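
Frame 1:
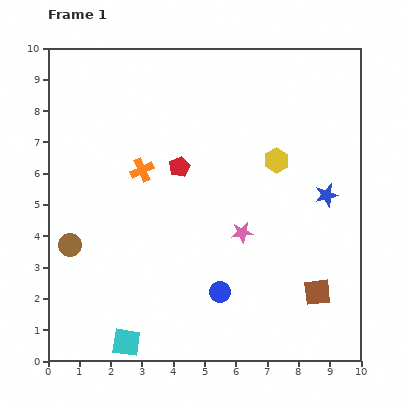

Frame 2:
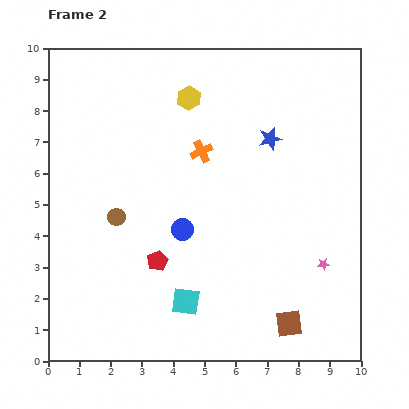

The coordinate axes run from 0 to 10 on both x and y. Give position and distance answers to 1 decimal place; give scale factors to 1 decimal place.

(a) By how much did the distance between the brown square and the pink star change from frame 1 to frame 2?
-0.9

Distance in frame 1: 3.1. Distance in frame 2: 2.2.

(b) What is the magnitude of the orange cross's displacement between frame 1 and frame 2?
2.0

The orange cross moved from (3.0, 6.1) to (4.9, 6.7), a distance of √(1.9² + 0.6²) ≈ 2.0.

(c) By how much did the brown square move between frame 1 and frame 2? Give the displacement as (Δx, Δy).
(-0.9, -1.0)

The brown square was at (8.6, 2.2) in frame 1 and (7.7, 1.2) in frame 2.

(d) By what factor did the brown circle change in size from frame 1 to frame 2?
0.8×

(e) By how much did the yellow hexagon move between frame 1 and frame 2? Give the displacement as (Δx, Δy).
(-2.8, 2.0)

The yellow hexagon was at (7.3, 6.4) in frame 1 and (4.5, 8.4) in frame 2.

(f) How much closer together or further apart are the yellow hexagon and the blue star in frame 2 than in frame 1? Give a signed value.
+1.0

Distance in frame 1: 1.9. Distance in frame 2: 2.9.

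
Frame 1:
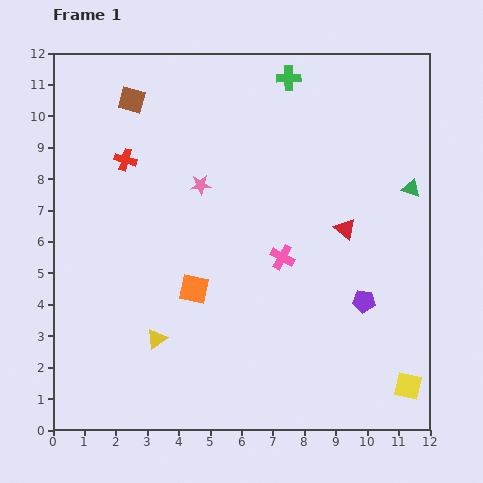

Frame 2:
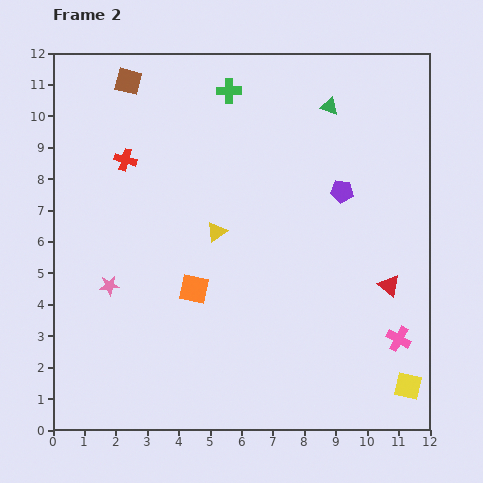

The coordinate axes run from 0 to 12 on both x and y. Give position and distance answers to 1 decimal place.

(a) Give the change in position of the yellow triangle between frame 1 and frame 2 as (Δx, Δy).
(1.9, 3.4)

The yellow triangle was at (3.3, 2.9) in frame 1 and (5.2, 6.3) in frame 2.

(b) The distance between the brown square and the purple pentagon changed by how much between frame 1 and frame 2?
-2.2

Distance in frame 1: 9.8. Distance in frame 2: 7.6.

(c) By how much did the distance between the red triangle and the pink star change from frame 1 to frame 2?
+4.1

Distance in frame 1: 4.8. Distance in frame 2: 8.9.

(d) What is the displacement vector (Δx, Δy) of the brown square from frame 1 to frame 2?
(-0.1, 0.6)

The brown square was at (2.5, 10.5) in frame 1 and (2.4, 11.1) in frame 2.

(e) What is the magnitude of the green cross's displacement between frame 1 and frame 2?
1.9

The green cross moved from (7.5, 11.2) to (5.6, 10.8), a distance of √(1.9² + 0.4²) ≈ 1.9.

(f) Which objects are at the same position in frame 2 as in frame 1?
the orange square, the red cross, the yellow square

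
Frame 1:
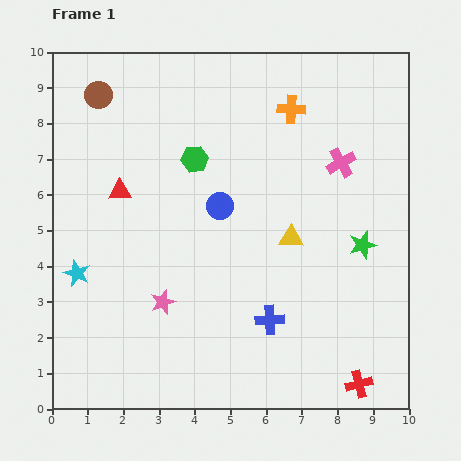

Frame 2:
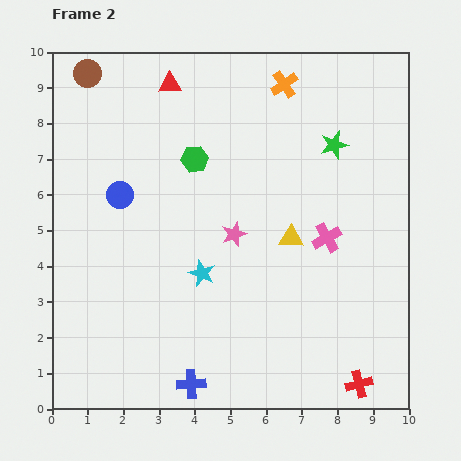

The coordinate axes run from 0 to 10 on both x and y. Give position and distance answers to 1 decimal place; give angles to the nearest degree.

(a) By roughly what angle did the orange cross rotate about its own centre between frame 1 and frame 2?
38° counter-clockwise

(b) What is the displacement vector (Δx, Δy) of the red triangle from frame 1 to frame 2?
(1.4, 3.0)

The red triangle was at (1.9, 6.1) in frame 1 and (3.3, 9.1) in frame 2.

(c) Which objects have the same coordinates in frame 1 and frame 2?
the green hexagon, the red cross, the yellow triangle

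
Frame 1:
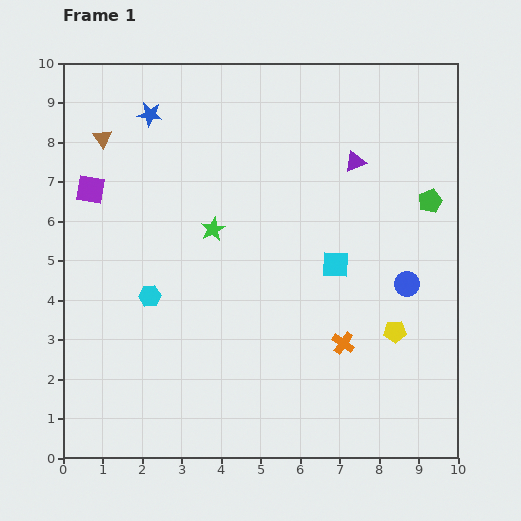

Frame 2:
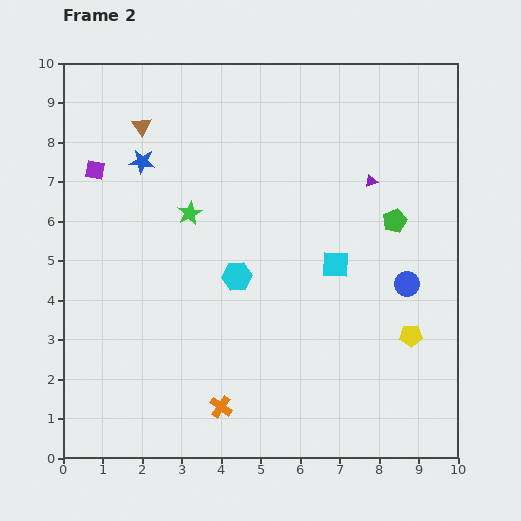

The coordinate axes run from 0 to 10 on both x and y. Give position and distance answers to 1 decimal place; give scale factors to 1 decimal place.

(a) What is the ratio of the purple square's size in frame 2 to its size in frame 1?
0.7×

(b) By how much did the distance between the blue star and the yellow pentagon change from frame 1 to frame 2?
-0.2

Distance in frame 1: 8.3. Distance in frame 2: 8.1.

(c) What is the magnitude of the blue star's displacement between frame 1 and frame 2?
1.2

The blue star moved from (2.2, 8.7) to (2.0, 7.5), a distance of √(0.2² + 1.2²) ≈ 1.2.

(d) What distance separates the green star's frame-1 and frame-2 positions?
0.7

The green star moved from (3.8, 5.8) to (3.2, 6.2), a distance of √(0.6² + 0.4²) ≈ 0.7.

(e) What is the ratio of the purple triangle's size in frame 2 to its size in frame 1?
0.6×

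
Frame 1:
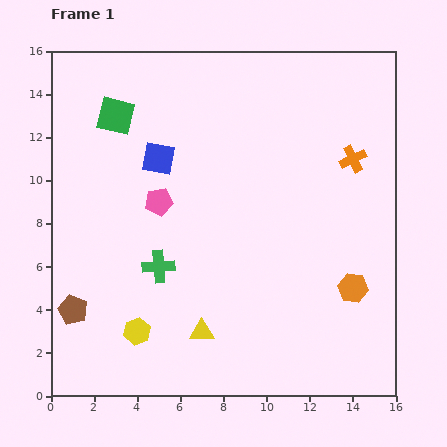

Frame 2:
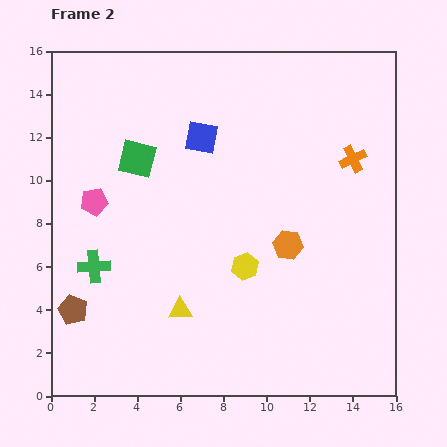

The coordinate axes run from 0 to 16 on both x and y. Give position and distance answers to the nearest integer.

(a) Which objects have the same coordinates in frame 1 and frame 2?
the orange cross, the brown pentagon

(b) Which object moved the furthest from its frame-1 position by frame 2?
the yellow hexagon

(moved 6; next 4)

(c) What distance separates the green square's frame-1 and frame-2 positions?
2

The green square moved from (3, 13) to (4, 11), a distance of √(1² + 2²) ≈ 2.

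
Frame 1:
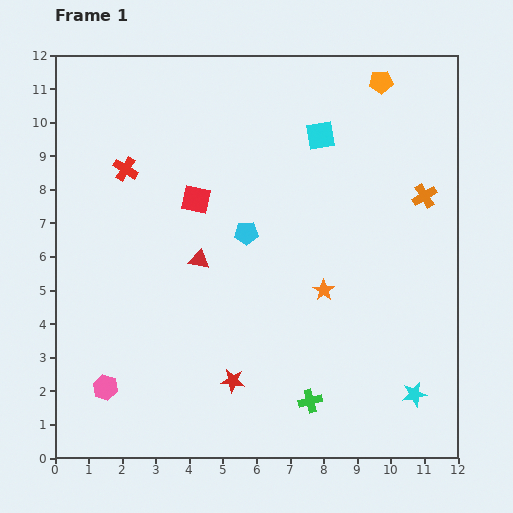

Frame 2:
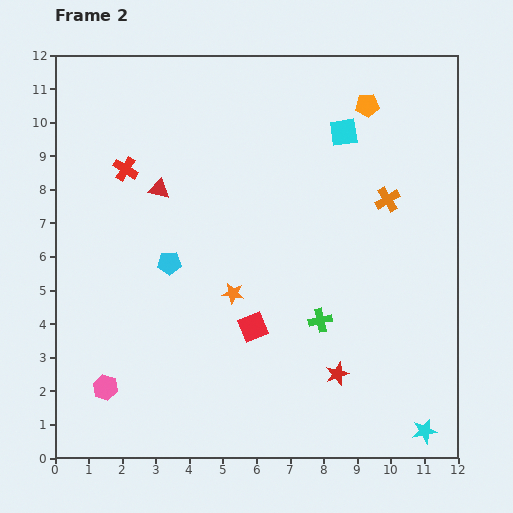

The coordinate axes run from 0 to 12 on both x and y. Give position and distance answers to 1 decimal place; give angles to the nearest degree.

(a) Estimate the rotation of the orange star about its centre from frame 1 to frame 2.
24° counter-clockwise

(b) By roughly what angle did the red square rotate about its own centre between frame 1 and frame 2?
34° counter-clockwise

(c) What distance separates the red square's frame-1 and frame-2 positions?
4.2

The red square moved from (4.2, 7.7) to (5.9, 3.9), a distance of √(1.7² + 3.8²) ≈ 4.2.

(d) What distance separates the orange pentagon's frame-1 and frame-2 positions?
0.8

The orange pentagon moved from (9.7, 11.2) to (9.3, 10.5), a distance of √(0.4² + 0.7²) ≈ 0.8.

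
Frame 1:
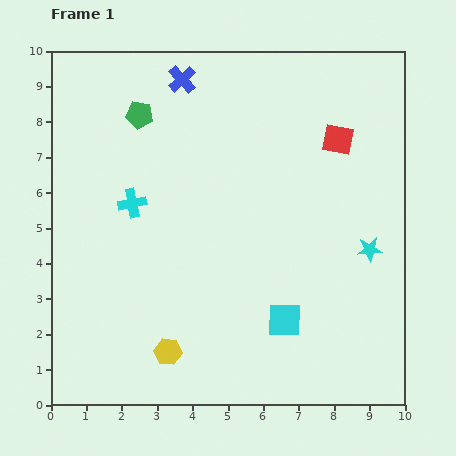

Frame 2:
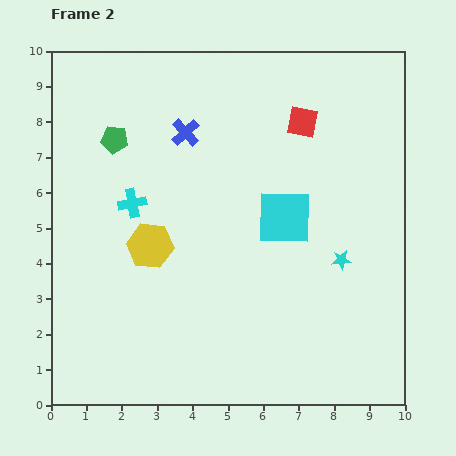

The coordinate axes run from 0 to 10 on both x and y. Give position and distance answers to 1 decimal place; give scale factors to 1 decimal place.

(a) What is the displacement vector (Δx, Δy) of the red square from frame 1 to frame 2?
(-1.0, 0.5)

The red square was at (8.1, 7.5) in frame 1 and (7.1, 8.0) in frame 2.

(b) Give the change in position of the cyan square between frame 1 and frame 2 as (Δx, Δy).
(0.0, 2.9)

The cyan square was at (6.6, 2.4) in frame 1 and (6.6, 5.3) in frame 2.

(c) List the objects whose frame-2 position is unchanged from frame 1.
the cyan cross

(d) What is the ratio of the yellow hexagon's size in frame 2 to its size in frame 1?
1.7×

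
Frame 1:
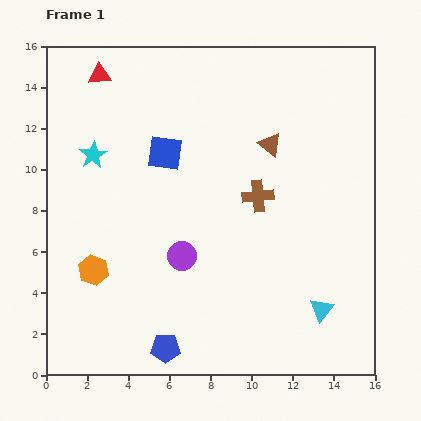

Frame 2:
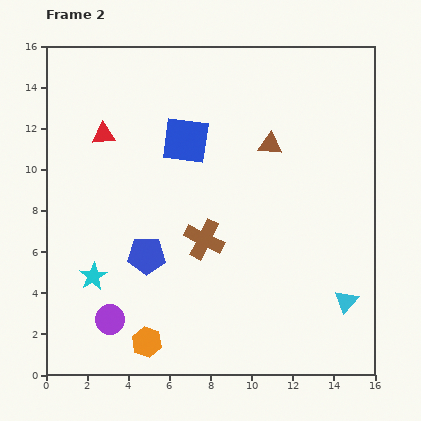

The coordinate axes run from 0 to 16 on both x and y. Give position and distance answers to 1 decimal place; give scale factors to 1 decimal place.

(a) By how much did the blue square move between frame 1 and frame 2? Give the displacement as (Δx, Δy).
(1.0, 0.6)

The blue square was at (5.8, 10.8) in frame 1 and (6.8, 11.4) in frame 2.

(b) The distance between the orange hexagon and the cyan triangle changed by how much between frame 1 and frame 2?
-1.4

Distance in frame 1: 11.3. Distance in frame 2: 9.9.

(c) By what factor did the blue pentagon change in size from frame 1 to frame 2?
1.3×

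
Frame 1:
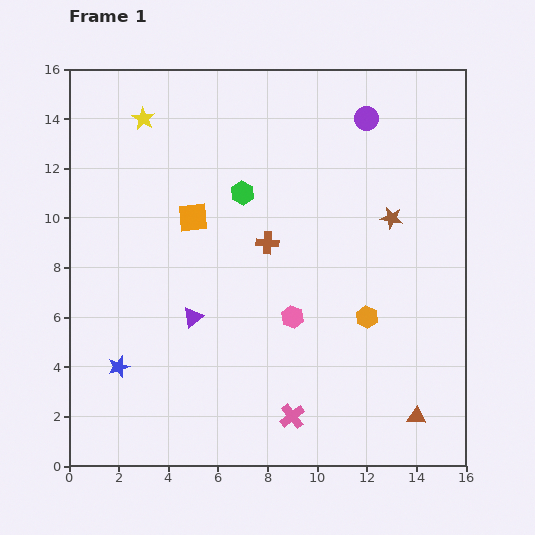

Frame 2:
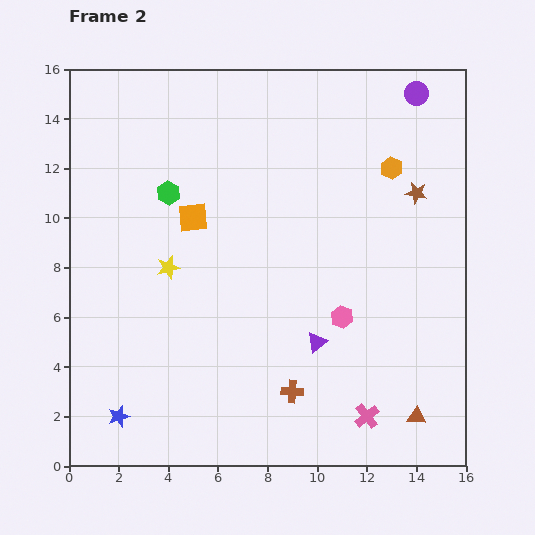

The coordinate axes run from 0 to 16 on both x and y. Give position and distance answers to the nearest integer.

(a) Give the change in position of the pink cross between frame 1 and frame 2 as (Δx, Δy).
(3, 0)

The pink cross was at (9, 2) in frame 1 and (12, 2) in frame 2.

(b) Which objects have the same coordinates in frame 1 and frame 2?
the brown triangle, the orange square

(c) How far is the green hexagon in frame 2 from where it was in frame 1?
3

The green hexagon moved from (7, 11) to (4, 11), a distance of √(3² + 0²) ≈ 3.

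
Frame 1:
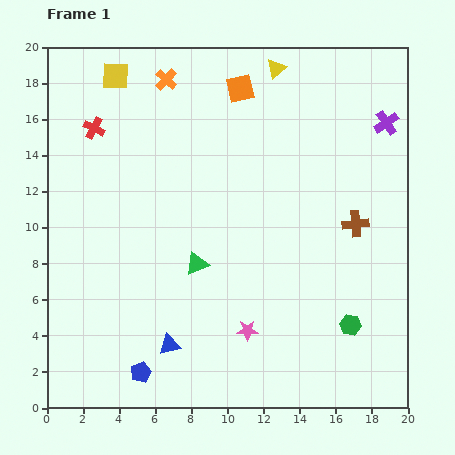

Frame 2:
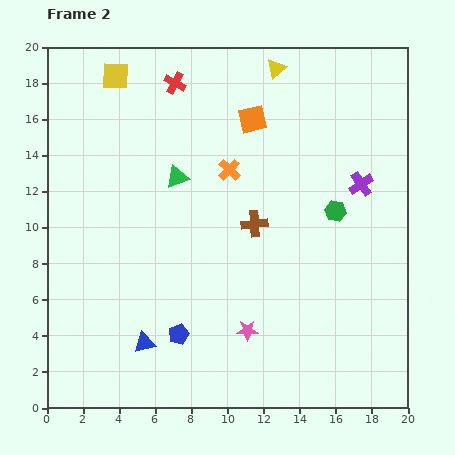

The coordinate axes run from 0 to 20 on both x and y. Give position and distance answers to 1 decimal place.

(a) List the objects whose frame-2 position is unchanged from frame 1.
the pink star, the yellow square, the yellow triangle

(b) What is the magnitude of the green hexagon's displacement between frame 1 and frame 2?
6.4

The green hexagon moved from (16.8, 4.6) to (16.0, 10.9), a distance of √(0.8² + 6.3²) ≈ 6.4.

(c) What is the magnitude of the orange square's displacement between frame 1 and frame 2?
1.8

The orange square moved from (10.7, 17.7) to (11.4, 16.0), a distance of √(0.7² + 1.7²) ≈ 1.8.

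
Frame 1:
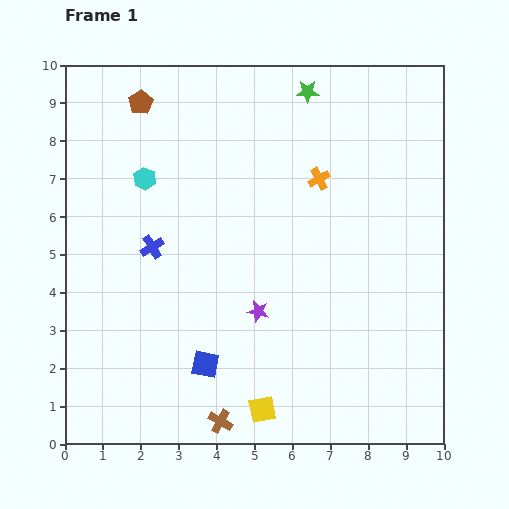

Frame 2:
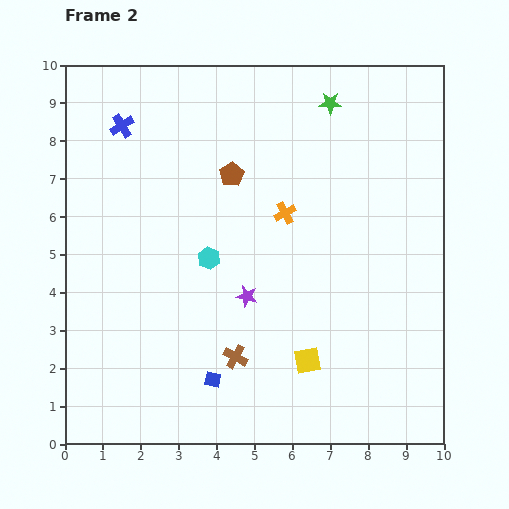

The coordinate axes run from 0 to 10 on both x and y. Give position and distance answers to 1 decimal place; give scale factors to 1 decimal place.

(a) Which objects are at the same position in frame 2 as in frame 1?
none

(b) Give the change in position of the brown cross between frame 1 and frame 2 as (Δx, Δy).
(0.4, 1.7)

The brown cross was at (4.1, 0.6) in frame 1 and (4.5, 2.3) in frame 2.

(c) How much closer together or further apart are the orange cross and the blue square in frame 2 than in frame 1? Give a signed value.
-0.9

Distance in frame 1: 5.7. Distance in frame 2: 4.8.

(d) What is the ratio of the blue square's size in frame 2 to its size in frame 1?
0.6×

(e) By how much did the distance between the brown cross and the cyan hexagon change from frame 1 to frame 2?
-4.0

Distance in frame 1: 6.7. Distance in frame 2: 2.7.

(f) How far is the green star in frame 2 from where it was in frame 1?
0.7

The green star moved from (6.4, 9.3) to (7.0, 9.0), a distance of √(0.6² + 0.3²) ≈ 0.7.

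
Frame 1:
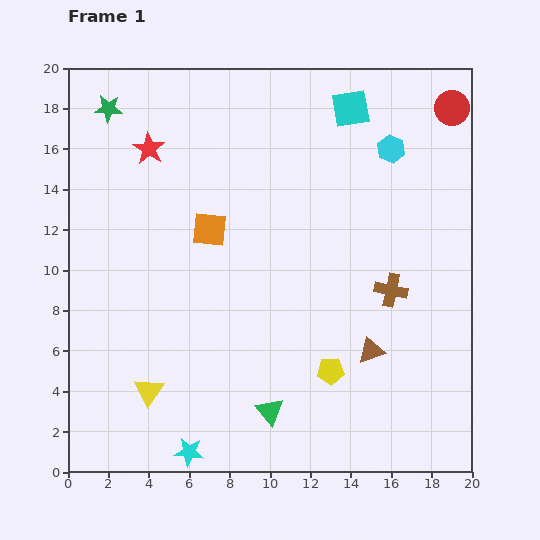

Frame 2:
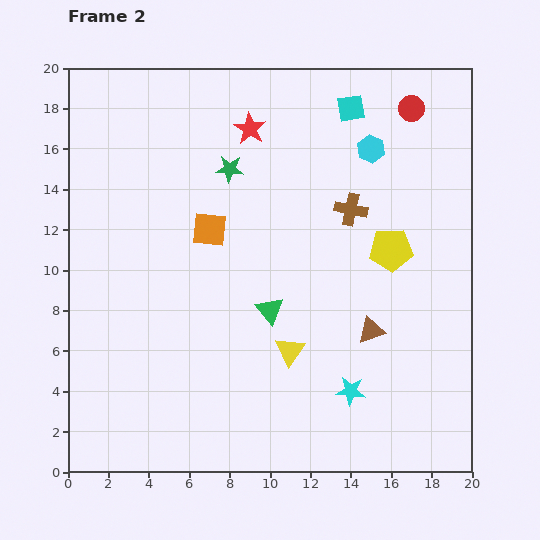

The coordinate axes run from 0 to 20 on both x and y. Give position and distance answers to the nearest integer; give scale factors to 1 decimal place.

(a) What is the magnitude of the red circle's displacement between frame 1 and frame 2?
2

The red circle moved from (19, 18) to (17, 18), a distance of √(2² + 0²) ≈ 2.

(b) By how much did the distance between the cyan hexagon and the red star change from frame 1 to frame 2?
-6

Distance in frame 1: 12. Distance in frame 2: 6.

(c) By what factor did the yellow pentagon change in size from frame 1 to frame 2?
1.6×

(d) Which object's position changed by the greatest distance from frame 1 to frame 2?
the cyan star

(moved 9; next 7)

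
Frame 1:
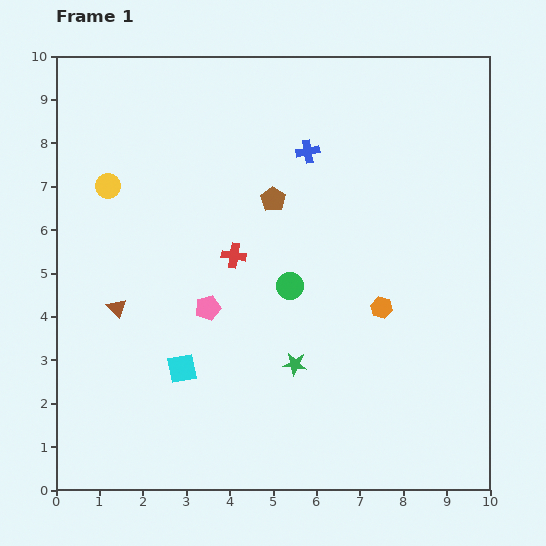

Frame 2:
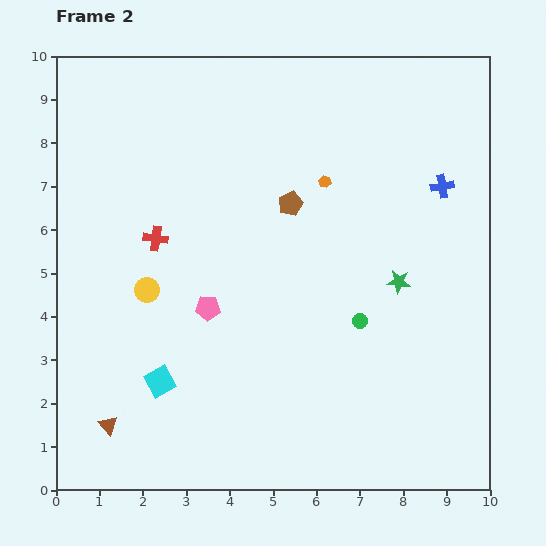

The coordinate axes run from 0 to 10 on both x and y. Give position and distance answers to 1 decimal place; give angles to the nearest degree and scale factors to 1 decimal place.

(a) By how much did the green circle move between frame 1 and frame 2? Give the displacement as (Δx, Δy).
(1.6, -0.8)

The green circle was at (5.4, 4.7) in frame 1 and (7.0, 3.9) in frame 2.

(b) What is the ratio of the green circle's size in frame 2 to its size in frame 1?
0.6×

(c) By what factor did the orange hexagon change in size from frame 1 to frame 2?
0.6×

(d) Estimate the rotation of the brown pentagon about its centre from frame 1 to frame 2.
15° clockwise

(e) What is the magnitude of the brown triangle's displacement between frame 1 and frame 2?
2.7

The brown triangle moved from (1.4, 4.2) to (1.2, 1.5), a distance of √(0.2² + 2.7²) ≈ 2.7.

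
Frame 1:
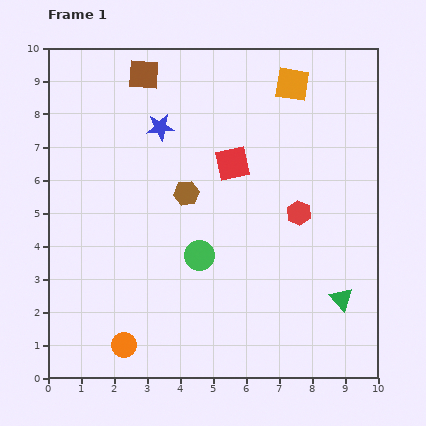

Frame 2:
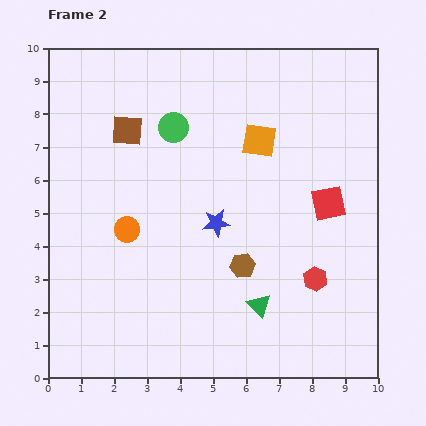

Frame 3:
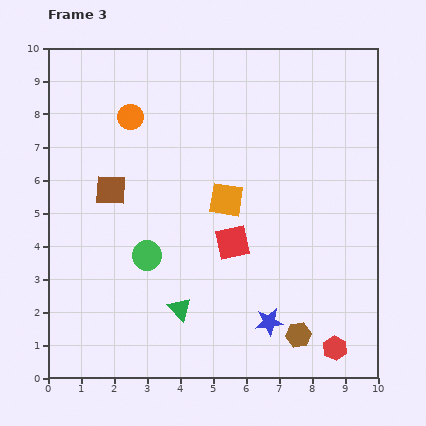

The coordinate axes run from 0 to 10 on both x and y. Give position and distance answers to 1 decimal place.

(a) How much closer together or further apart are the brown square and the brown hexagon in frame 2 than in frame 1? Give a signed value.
+1.6

Distance in frame 1: 3.8. Distance in frame 2: 5.4.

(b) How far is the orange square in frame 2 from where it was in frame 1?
2.0

The orange square moved from (7.4, 8.9) to (6.4, 7.2), a distance of √(1.0² + 1.7²) ≈ 2.0.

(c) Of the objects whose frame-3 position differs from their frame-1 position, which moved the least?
the green circle

(moved 1.6)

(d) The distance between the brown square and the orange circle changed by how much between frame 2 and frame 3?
-0.7

Distance in frame 2: 3.0. Distance in frame 3: 2.3.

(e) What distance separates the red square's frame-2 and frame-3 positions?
3.1

The red square moved from (8.5, 5.3) to (5.6, 4.1), a distance of √(2.9² + 1.2²) ≈ 3.1.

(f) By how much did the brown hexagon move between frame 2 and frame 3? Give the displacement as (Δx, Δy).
(1.7, -2.1)

The brown hexagon was at (5.9, 3.4) in frame 2 and (7.6, 1.3) in frame 3.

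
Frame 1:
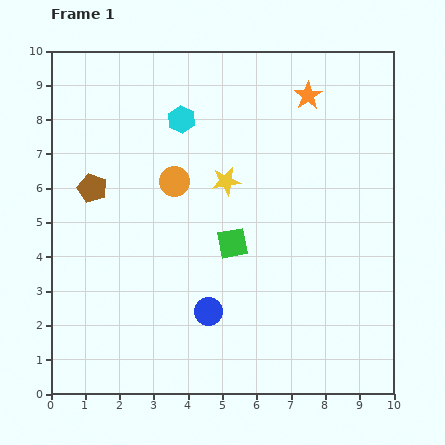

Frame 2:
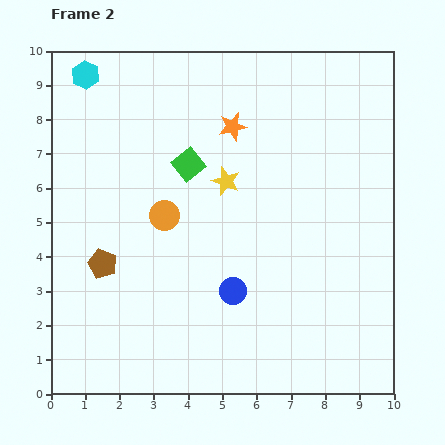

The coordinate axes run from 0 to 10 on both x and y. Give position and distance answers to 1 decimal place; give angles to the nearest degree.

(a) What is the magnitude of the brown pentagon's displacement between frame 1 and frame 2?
2.2

The brown pentagon moved from (1.2, 6.0) to (1.5, 3.8), a distance of √(0.3² + 2.2²) ≈ 2.2.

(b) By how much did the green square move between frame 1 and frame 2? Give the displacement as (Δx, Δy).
(-1.3, 2.3)

The green square was at (5.3, 4.4) in frame 1 and (4.0, 6.7) in frame 2.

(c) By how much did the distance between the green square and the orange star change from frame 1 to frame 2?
-3.1

Distance in frame 1: 4.8. Distance in frame 2: 1.7.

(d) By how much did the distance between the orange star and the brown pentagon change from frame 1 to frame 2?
-1.4

Distance in frame 1: 6.9. Distance in frame 2: 5.5.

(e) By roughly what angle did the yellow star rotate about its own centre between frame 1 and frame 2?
29° clockwise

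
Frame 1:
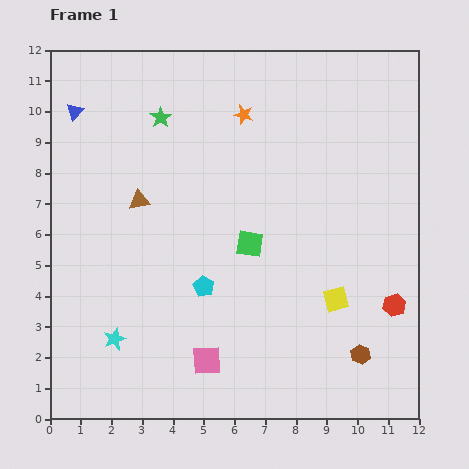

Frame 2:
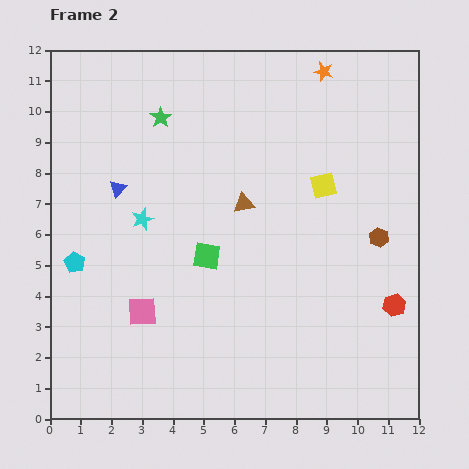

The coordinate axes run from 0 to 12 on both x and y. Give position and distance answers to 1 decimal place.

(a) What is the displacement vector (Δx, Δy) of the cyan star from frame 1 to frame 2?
(0.9, 3.9)

The cyan star was at (2.1, 2.6) in frame 1 and (3.0, 6.5) in frame 2.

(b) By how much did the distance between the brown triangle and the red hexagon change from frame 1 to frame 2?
-3.1

Distance in frame 1: 9.0. Distance in frame 2: 5.9.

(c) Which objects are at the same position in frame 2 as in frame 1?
the red hexagon, the green star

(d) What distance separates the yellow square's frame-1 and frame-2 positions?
3.7

The yellow square moved from (9.3, 3.9) to (8.9, 7.6), a distance of √(0.4² + 3.7²) ≈ 3.7.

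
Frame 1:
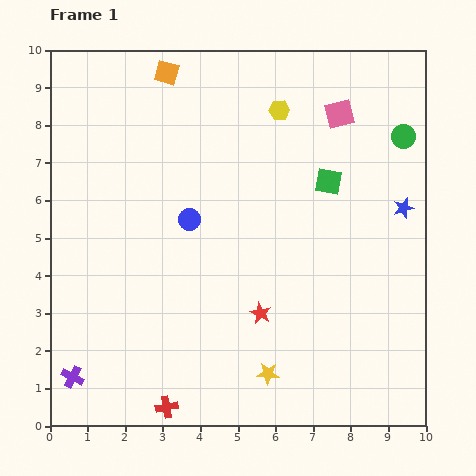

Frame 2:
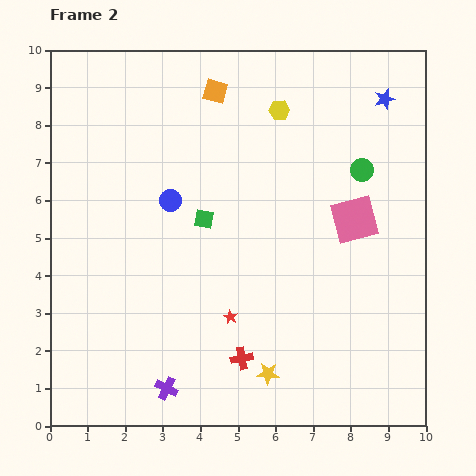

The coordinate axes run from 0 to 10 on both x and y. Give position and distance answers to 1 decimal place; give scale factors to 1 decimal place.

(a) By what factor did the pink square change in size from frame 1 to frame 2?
1.6×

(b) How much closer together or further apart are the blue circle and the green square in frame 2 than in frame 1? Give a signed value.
-2.8

Distance in frame 1: 3.8. Distance in frame 2: 1.0.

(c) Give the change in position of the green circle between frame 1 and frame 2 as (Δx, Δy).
(-1.1, -0.9)

The green circle was at (9.4, 7.7) in frame 1 and (8.3, 6.8) in frame 2.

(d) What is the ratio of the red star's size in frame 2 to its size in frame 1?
0.6×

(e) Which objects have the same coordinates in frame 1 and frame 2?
the yellow star, the yellow hexagon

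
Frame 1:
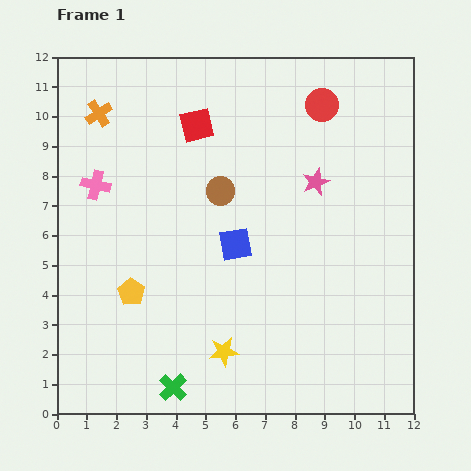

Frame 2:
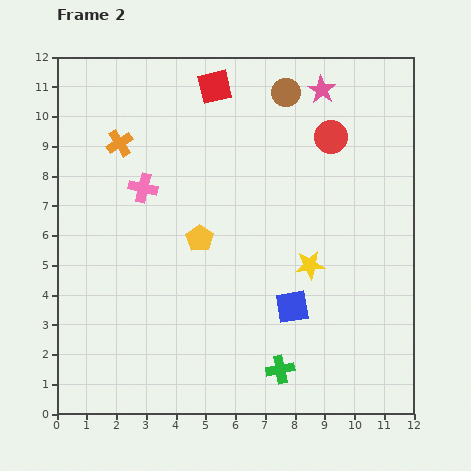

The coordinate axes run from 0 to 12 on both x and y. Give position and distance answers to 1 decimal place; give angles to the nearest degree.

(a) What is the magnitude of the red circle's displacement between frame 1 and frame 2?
1.1

The red circle moved from (8.9, 10.4) to (9.2, 9.3), a distance of √(0.3² + 1.1²) ≈ 1.1.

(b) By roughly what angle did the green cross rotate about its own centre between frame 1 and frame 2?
34° clockwise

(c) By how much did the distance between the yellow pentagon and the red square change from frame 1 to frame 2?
-0.9

Distance in frame 1: 6.0. Distance in frame 2: 5.1.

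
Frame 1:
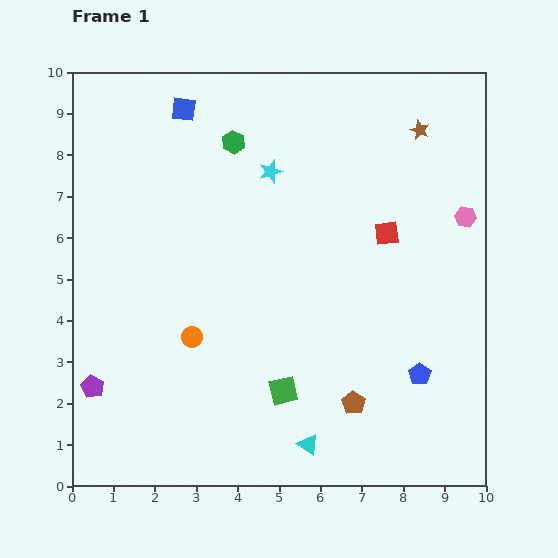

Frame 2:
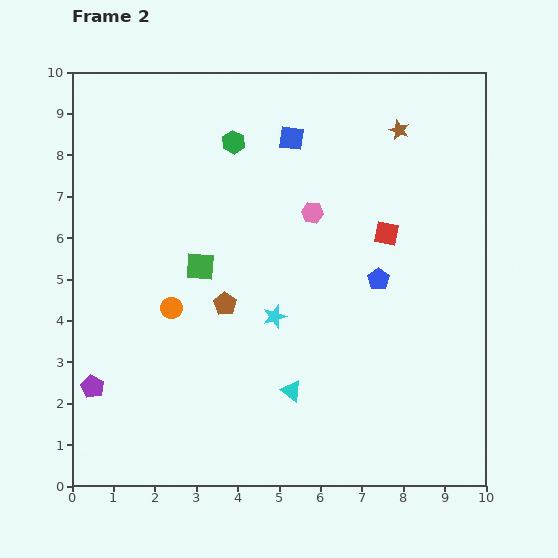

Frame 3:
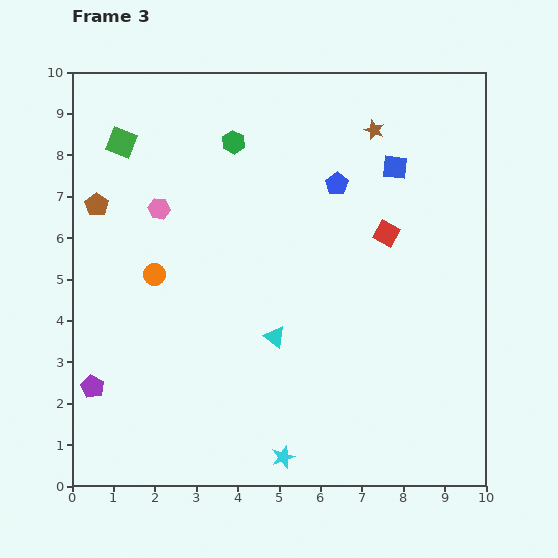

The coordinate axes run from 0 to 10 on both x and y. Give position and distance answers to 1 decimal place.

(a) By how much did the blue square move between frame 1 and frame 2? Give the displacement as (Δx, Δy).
(2.6, -0.7)

The blue square was at (2.7, 9.1) in frame 1 and (5.3, 8.4) in frame 2.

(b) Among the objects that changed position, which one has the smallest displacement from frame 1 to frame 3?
the brown star

(moved 1.1)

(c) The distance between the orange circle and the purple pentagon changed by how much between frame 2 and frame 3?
+0.4

Distance in frame 2: 2.7. Distance in frame 3: 3.1.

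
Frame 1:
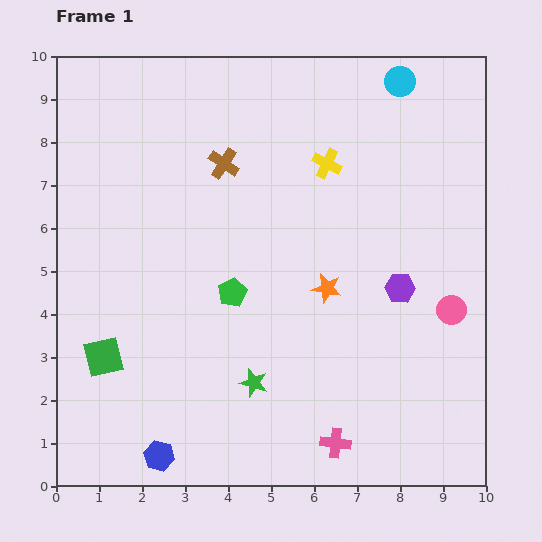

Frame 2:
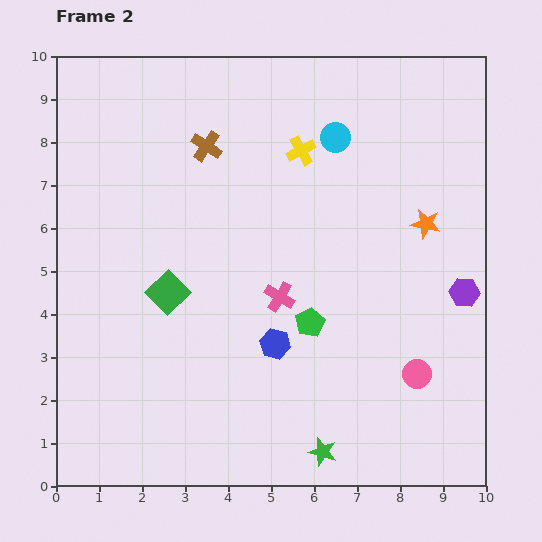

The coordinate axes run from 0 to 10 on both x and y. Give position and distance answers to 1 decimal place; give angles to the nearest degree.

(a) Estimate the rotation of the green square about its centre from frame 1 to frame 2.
30° counter-clockwise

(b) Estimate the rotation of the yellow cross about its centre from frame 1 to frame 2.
35° clockwise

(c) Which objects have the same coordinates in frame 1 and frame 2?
none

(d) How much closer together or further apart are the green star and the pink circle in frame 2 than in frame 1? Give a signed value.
-2.1

Distance in frame 1: 4.9. Distance in frame 2: 2.8.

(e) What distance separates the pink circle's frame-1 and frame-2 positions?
1.7

The pink circle moved from (9.2, 4.1) to (8.4, 2.6), a distance of √(0.8² + 1.5²) ≈ 1.7.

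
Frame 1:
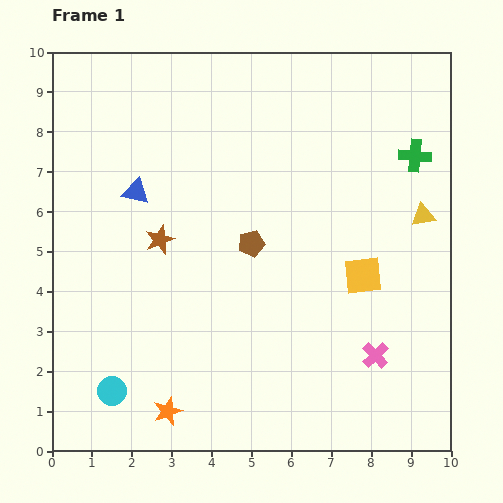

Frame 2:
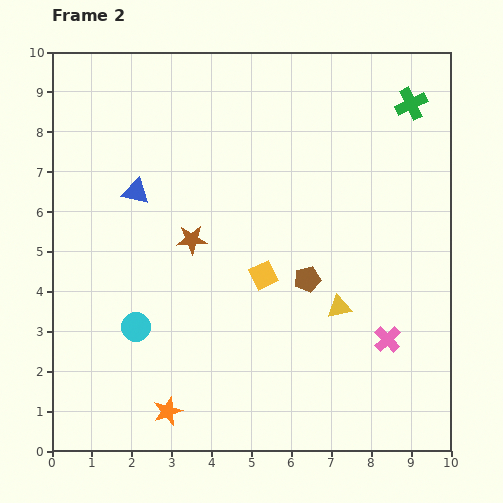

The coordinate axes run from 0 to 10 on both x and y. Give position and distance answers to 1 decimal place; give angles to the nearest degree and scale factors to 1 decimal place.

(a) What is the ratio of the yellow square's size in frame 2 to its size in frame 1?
0.7×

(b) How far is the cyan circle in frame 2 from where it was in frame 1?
1.7

The cyan circle moved from (1.5, 1.5) to (2.1, 3.1), a distance of √(0.6² + 1.6²) ≈ 1.7.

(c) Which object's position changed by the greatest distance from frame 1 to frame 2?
the yellow triangle

(moved 3.1; next 2.5)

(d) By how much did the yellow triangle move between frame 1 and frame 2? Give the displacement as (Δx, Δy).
(-2.1, -2.3)

The yellow triangle was at (9.3, 5.9) in frame 1 and (7.2, 3.6) in frame 2.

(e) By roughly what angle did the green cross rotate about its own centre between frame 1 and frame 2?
30° counter-clockwise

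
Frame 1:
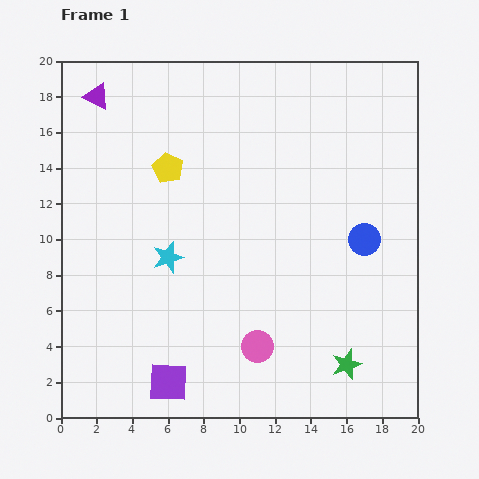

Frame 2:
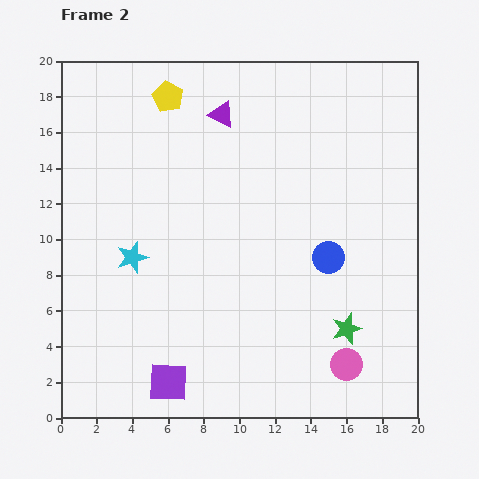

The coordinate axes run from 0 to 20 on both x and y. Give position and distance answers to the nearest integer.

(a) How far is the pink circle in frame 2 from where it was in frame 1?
5

The pink circle moved from (11, 4) to (16, 3), a distance of √(5² + 1²) ≈ 5.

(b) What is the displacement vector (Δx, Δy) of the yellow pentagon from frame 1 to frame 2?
(0, 4)

The yellow pentagon was at (6, 14) in frame 1 and (6, 18) in frame 2.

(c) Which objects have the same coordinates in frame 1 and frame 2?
the purple square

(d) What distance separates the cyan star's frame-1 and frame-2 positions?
2

The cyan star moved from (6, 9) to (4, 9), a distance of √(2² + 0²) ≈ 2.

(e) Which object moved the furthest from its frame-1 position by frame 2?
the purple triangle

(moved 7; next 5)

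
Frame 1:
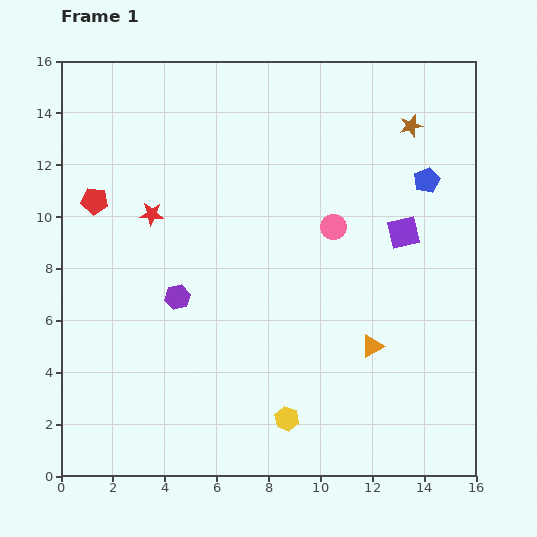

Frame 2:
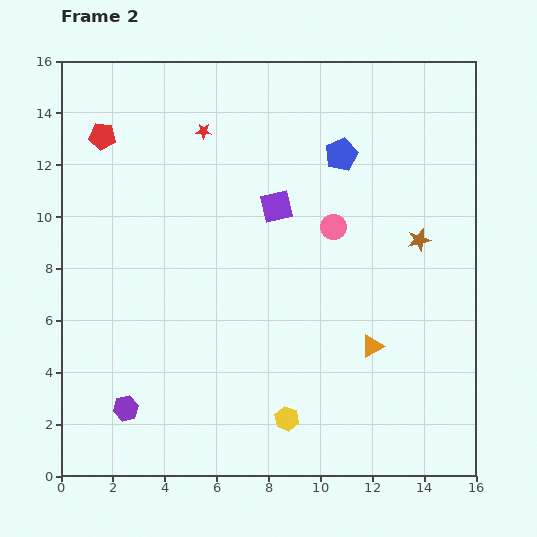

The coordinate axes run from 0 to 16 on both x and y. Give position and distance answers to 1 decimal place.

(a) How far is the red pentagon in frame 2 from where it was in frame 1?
2.5

The red pentagon moved from (1.3, 10.6) to (1.6, 13.1), a distance of √(0.3² + 2.5²) ≈ 2.5.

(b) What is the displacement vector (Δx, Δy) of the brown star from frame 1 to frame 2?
(0.3, -4.4)

The brown star was at (13.5, 13.5) in frame 1 and (13.8, 9.1) in frame 2.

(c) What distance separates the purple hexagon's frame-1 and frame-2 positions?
4.7

The purple hexagon moved from (4.5, 6.9) to (2.5, 2.6), a distance of √(2.0² + 4.3²) ≈ 4.7.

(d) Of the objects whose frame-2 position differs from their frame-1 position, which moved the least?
the red pentagon

(moved 2.5)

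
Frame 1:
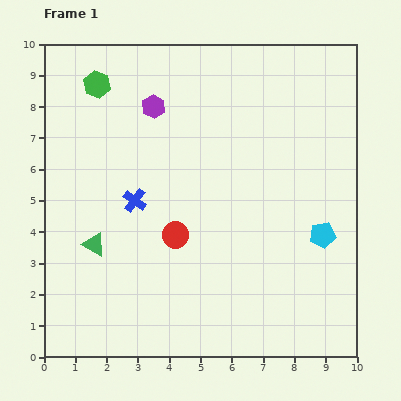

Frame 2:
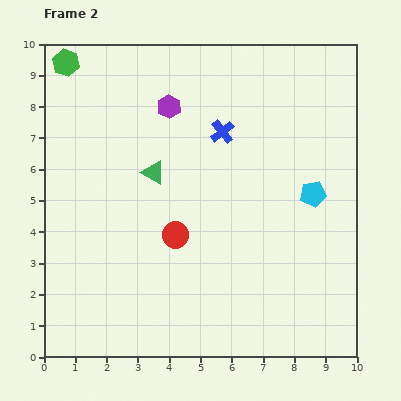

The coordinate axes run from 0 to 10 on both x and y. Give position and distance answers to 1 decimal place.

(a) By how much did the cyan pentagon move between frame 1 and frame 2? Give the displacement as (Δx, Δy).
(-0.3, 1.3)

The cyan pentagon was at (8.9, 3.9) in frame 1 and (8.6, 5.2) in frame 2.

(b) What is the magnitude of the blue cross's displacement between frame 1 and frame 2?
3.6

The blue cross moved from (2.9, 5.0) to (5.7, 7.2), a distance of √(2.8² + 2.2²) ≈ 3.6.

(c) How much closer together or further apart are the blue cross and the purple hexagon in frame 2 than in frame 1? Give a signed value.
-1.2

Distance in frame 1: 3.1. Distance in frame 2: 1.9.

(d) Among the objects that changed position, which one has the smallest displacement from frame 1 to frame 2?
the purple hexagon

(moved 0.5)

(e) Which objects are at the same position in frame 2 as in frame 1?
the red circle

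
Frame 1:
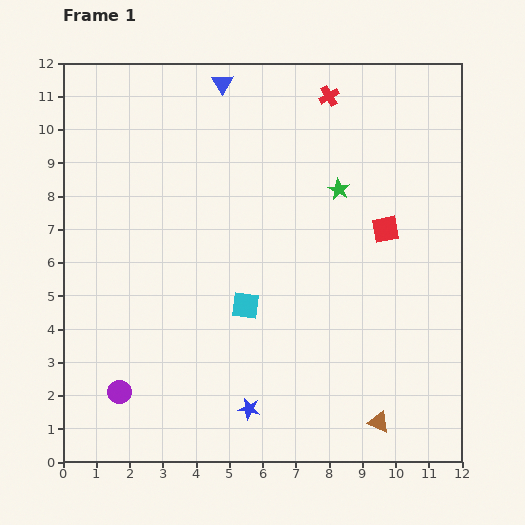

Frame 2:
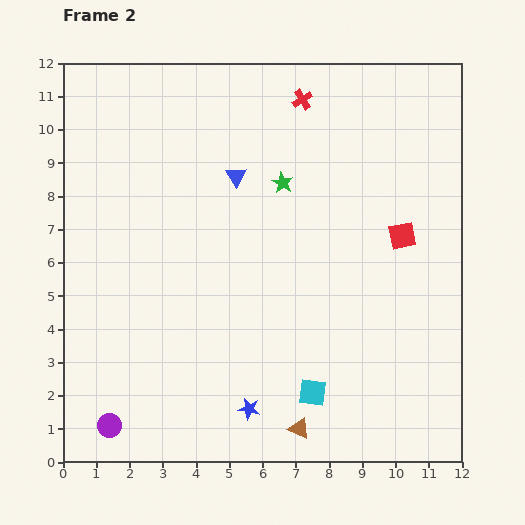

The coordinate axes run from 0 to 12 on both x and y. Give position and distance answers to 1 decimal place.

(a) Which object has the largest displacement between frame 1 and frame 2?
the cyan square

(moved 3.3; next 2.8)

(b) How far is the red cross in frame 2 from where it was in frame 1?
0.8

The red cross moved from (8.0, 11.0) to (7.2, 10.9), a distance of √(0.8² + 0.1²) ≈ 0.8.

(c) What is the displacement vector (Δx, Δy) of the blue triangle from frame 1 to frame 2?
(0.4, -2.8)

The blue triangle was at (4.8, 11.4) in frame 1 and (5.2, 8.6) in frame 2.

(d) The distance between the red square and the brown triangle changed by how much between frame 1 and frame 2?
+0.8

Distance in frame 1: 5.8. Distance in frame 2: 6.6.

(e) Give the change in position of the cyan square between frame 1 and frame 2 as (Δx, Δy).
(2.0, -2.6)

The cyan square was at (5.5, 4.7) in frame 1 and (7.5, 2.1) in frame 2.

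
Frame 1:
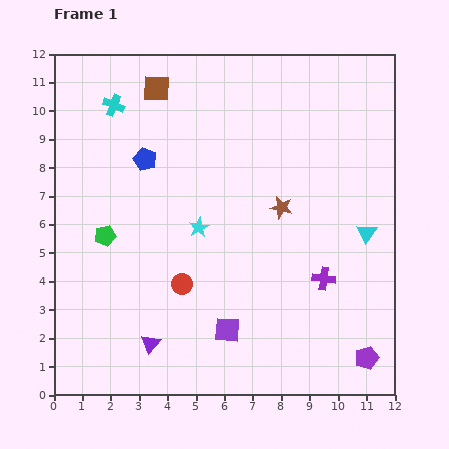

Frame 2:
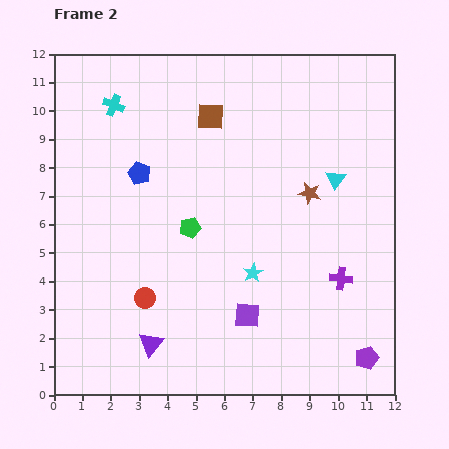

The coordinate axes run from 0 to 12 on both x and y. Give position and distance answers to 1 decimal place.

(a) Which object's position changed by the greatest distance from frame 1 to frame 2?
the green pentagon

(moved 3.0; next 2.5)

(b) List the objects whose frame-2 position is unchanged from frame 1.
the purple triangle, the cyan cross, the purple pentagon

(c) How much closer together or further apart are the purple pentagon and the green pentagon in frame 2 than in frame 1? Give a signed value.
-2.5

Distance in frame 1: 10.2. Distance in frame 2: 7.7.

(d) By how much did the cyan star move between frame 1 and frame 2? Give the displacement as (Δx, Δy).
(1.9, -1.6)

The cyan star was at (5.1, 5.9) in frame 1 and (7.0, 4.3) in frame 2.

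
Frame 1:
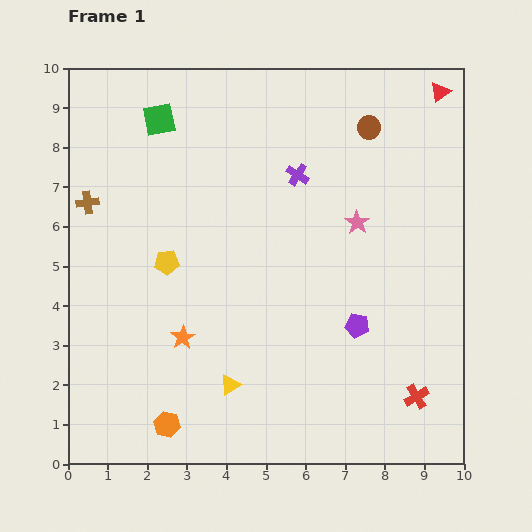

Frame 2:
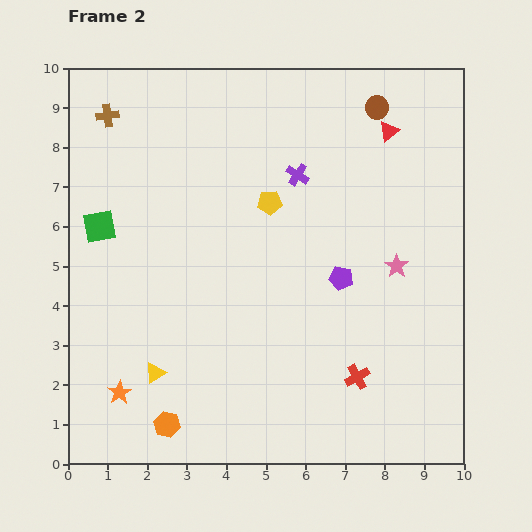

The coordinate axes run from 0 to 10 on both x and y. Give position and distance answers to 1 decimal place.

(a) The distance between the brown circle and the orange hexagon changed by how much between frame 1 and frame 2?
+0.5

Distance in frame 1: 9.1. Distance in frame 2: 9.6.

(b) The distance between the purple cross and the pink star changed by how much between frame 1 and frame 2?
+1.5

Distance in frame 1: 1.9. Distance in frame 2: 3.4.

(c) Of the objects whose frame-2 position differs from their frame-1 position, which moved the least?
the brown circle

(moved 0.5)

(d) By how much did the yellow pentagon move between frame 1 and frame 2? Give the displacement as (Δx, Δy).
(2.6, 1.5)

The yellow pentagon was at (2.5, 5.1) in frame 1 and (5.1, 6.6) in frame 2.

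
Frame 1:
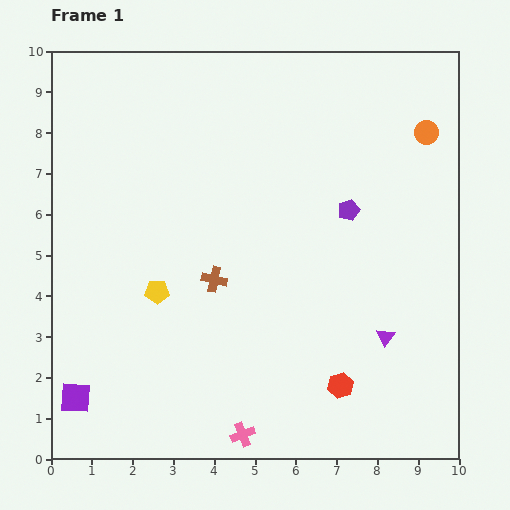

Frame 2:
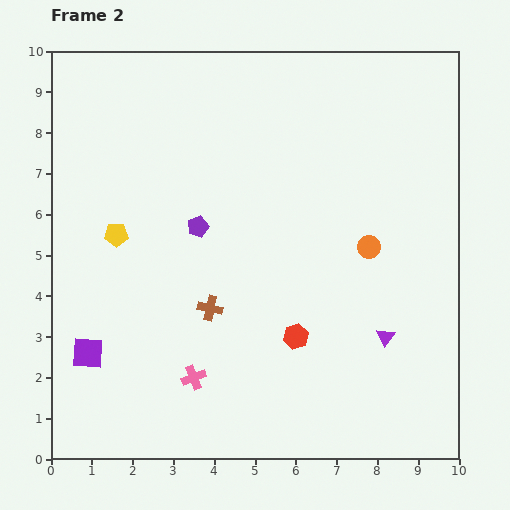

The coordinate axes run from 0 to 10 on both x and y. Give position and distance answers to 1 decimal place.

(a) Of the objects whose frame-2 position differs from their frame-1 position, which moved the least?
the brown cross

(moved 0.7)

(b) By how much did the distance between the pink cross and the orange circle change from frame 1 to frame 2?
-3.3

Distance in frame 1: 8.7. Distance in frame 2: 5.4.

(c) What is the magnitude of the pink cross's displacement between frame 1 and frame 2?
1.8

The pink cross moved from (4.7, 0.6) to (3.5, 2.0), a distance of √(1.2² + 1.4²) ≈ 1.8.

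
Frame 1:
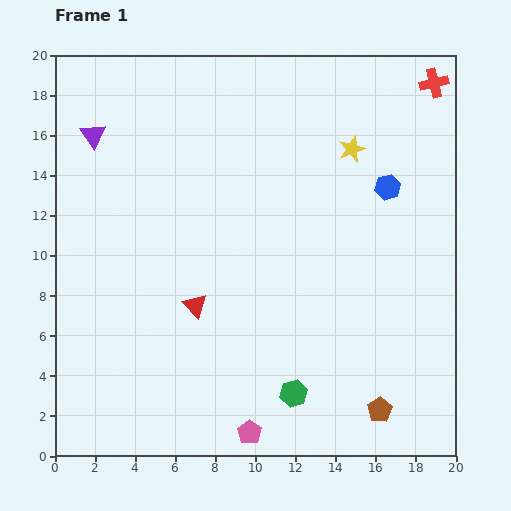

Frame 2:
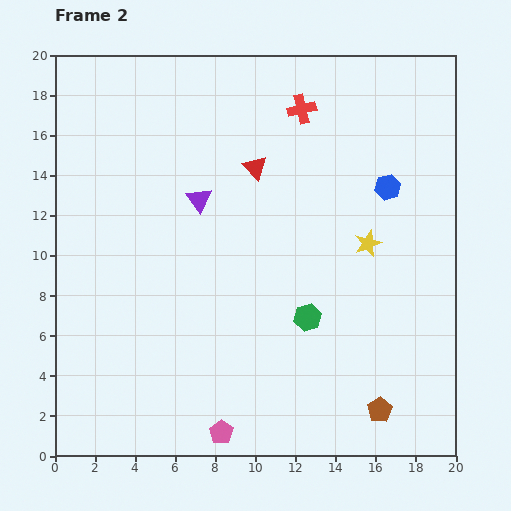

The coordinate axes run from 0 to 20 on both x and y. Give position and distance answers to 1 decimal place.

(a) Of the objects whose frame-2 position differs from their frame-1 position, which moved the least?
the pink pentagon

(moved 1.4)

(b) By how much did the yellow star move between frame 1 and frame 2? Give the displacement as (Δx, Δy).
(0.8, -4.7)

The yellow star was at (14.8, 15.3) in frame 1 and (15.6, 10.6) in frame 2.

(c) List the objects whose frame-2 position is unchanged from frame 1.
the blue hexagon, the brown pentagon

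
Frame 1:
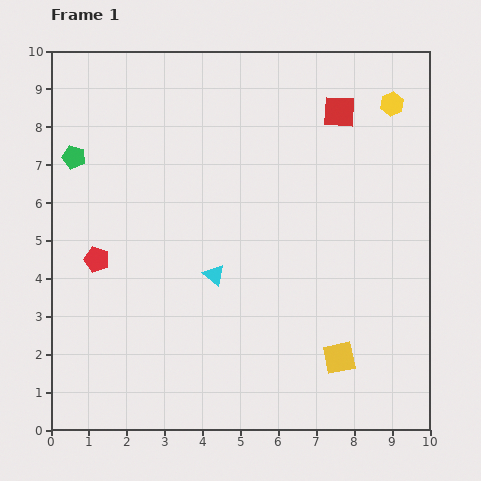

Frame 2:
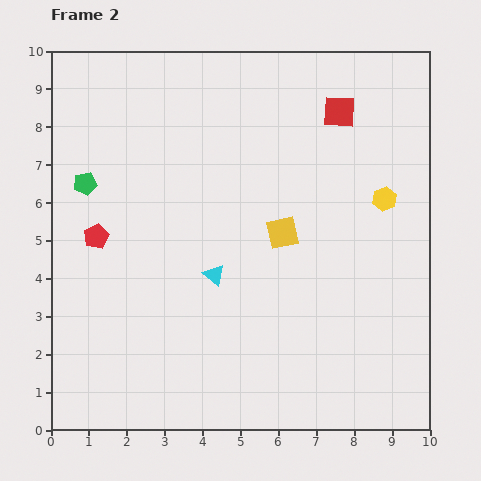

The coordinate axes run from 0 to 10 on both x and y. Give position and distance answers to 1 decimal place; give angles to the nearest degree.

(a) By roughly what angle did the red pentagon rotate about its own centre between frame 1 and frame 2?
29° clockwise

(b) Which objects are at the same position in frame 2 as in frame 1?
the red square, the cyan triangle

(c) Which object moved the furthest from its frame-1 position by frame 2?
the yellow square

(moved 3.6; next 2.5)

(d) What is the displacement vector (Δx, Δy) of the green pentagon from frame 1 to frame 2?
(0.3, -0.7)

The green pentagon was at (0.6, 7.2) in frame 1 and (0.9, 6.5) in frame 2.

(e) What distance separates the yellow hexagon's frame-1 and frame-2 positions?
2.5

The yellow hexagon moved from (9.0, 8.6) to (8.8, 6.1), a distance of √(0.2² + 2.5²) ≈ 2.5.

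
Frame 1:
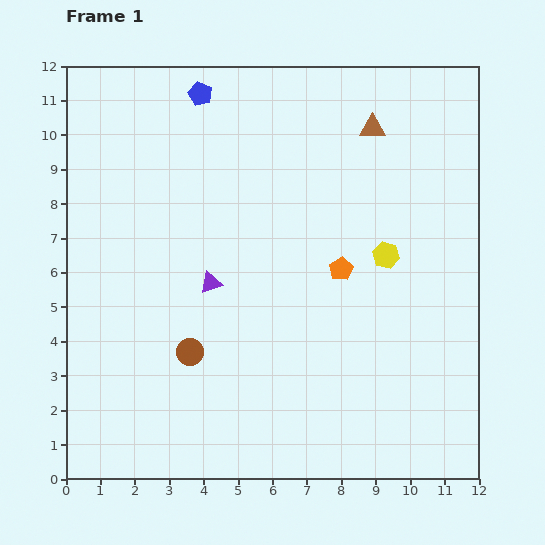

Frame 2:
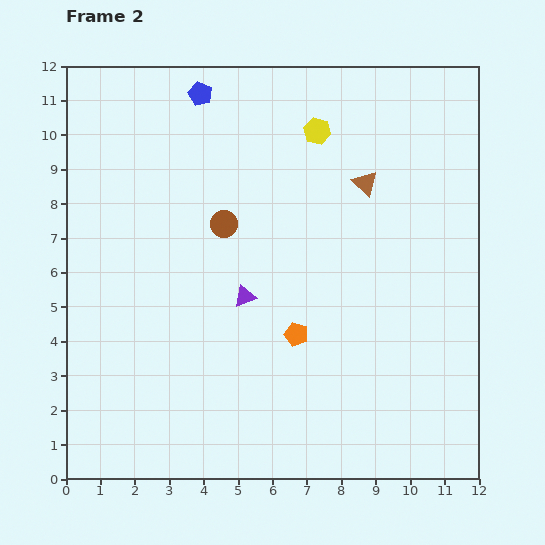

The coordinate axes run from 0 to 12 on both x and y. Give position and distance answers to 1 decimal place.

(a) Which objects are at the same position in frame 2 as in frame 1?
the blue pentagon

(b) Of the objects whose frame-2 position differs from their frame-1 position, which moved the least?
the purple triangle

(moved 1.1)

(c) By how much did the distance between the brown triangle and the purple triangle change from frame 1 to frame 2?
-1.7

Distance in frame 1: 6.5. Distance in frame 2: 4.8.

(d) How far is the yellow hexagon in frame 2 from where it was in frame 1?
4.1

The yellow hexagon moved from (9.3, 6.5) to (7.3, 10.1), a distance of √(2.0² + 3.6²) ≈ 4.1.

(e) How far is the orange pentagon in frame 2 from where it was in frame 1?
2.3

The orange pentagon moved from (8.0, 6.1) to (6.7, 4.2), a distance of √(1.3² + 1.9²) ≈ 2.3.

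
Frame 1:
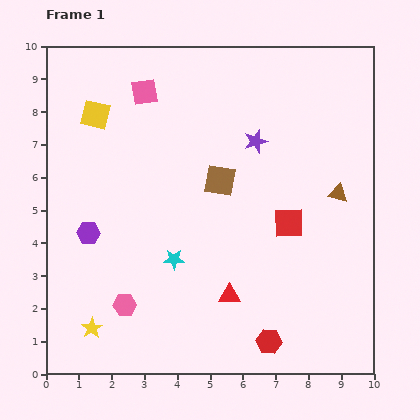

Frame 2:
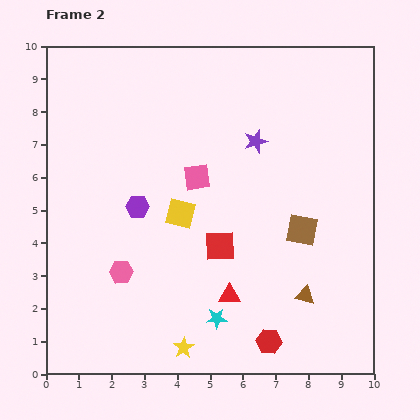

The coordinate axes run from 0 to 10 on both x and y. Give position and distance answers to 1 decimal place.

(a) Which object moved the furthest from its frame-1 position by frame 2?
the yellow square

(moved 4.0; next 3.3)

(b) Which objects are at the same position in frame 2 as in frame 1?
the red triangle, the red hexagon, the purple star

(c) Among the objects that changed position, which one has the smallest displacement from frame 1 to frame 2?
the pink hexagon

(moved 1.0)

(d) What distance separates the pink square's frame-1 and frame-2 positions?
3.1

The pink square moved from (3.0, 8.6) to (4.6, 6.0), a distance of √(1.6² + 2.6²) ≈ 3.1.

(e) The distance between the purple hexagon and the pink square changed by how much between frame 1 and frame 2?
-2.6

Distance in frame 1: 4.6. Distance in frame 2: 2.0.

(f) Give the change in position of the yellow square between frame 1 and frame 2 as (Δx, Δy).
(2.6, -3.0)

The yellow square was at (1.5, 7.9) in frame 1 and (4.1, 4.9) in frame 2.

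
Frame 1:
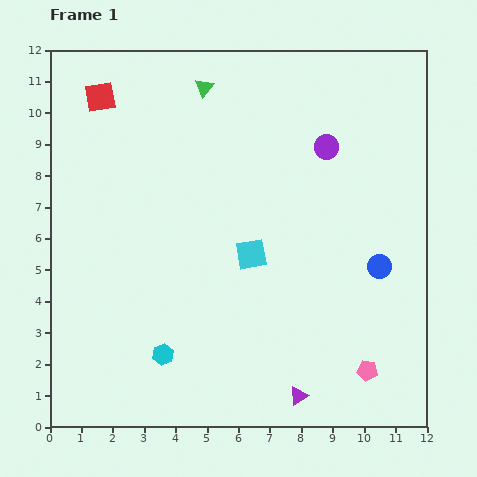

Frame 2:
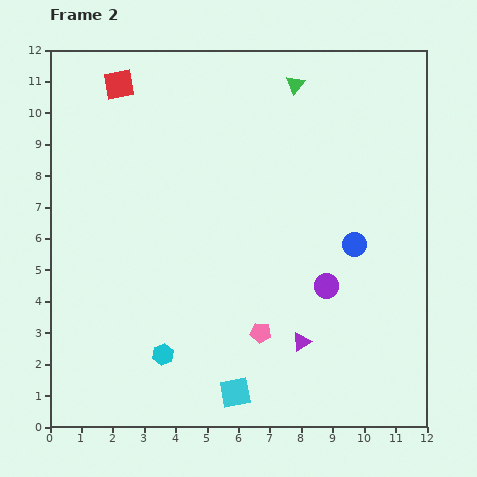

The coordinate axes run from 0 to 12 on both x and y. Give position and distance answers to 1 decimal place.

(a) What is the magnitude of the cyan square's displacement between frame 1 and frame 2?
4.4

The cyan square moved from (6.4, 5.5) to (5.9, 1.1), a distance of √(0.5² + 4.4²) ≈ 4.4.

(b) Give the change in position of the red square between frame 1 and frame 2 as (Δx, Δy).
(0.6, 0.4)

The red square was at (1.6, 10.5) in frame 1 and (2.2, 10.9) in frame 2.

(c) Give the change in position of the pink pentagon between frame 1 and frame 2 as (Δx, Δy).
(-3.4, 1.2)

The pink pentagon was at (10.1, 1.8) in frame 1 and (6.7, 3.0) in frame 2.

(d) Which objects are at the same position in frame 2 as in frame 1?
the cyan hexagon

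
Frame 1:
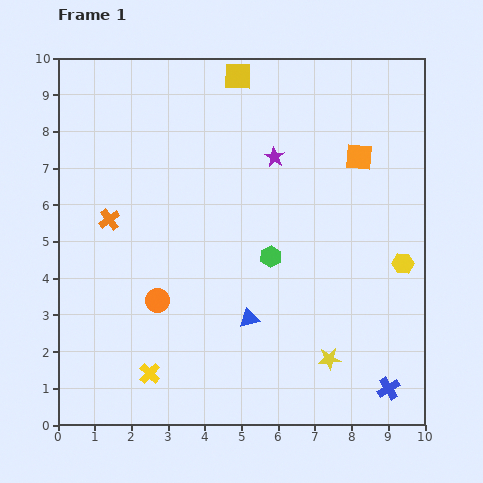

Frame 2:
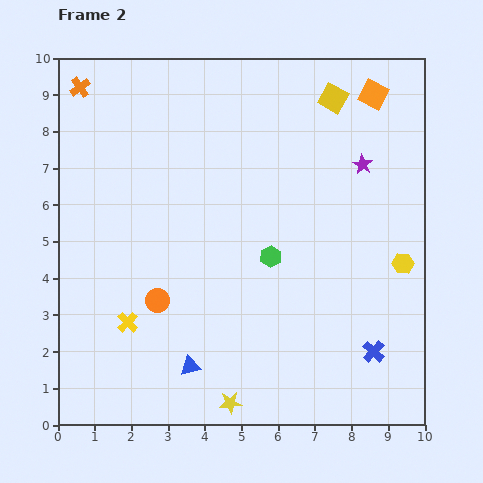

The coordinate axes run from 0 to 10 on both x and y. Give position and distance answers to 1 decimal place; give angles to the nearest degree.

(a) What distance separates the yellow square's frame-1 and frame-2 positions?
2.7

The yellow square moved from (4.9, 9.5) to (7.5, 8.9), a distance of √(2.6² + 0.6²) ≈ 2.7.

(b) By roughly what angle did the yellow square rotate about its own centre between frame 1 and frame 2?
28° clockwise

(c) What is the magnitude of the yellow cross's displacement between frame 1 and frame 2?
1.5

The yellow cross moved from (2.5, 1.4) to (1.9, 2.8), a distance of √(0.6² + 1.4²) ≈ 1.5.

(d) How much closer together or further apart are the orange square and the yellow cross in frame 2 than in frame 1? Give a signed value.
+0.9

Distance in frame 1: 8.2. Distance in frame 2: 9.1.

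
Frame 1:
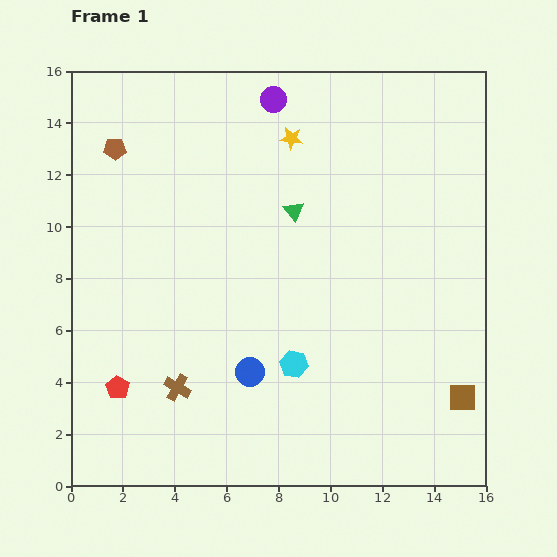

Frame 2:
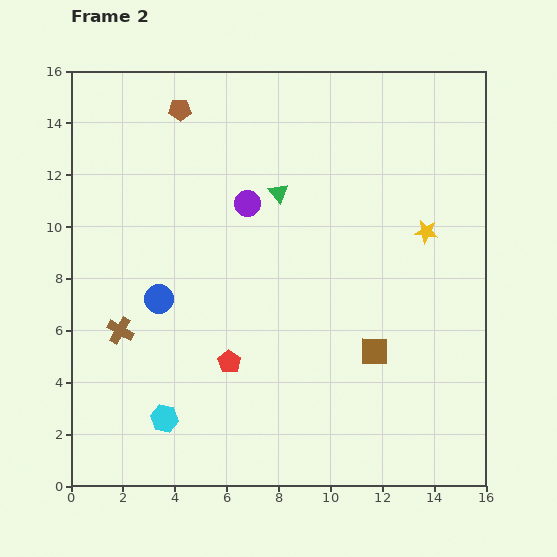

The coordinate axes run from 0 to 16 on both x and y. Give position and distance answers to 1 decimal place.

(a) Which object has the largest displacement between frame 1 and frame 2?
the yellow star

(moved 6.3; next 5.4)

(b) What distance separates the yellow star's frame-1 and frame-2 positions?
6.3

The yellow star moved from (8.5, 13.4) to (13.7, 9.8), a distance of √(5.2² + 3.6²) ≈ 6.3.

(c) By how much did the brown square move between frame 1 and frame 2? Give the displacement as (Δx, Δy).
(-3.4, 1.8)

The brown square was at (15.1, 3.4) in frame 1 and (11.7, 5.2) in frame 2.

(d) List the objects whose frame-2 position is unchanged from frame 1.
none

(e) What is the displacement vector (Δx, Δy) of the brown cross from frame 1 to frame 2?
(-2.2, 2.2)

The brown cross was at (4.1, 3.8) in frame 1 and (1.9, 6.0) in frame 2.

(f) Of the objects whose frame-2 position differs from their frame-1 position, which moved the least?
the green triangle

(moved 0.9)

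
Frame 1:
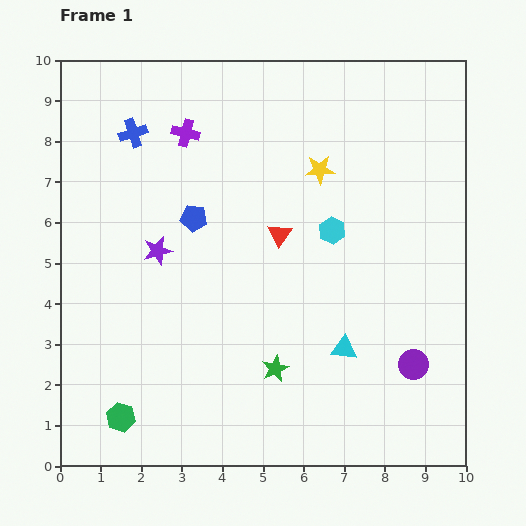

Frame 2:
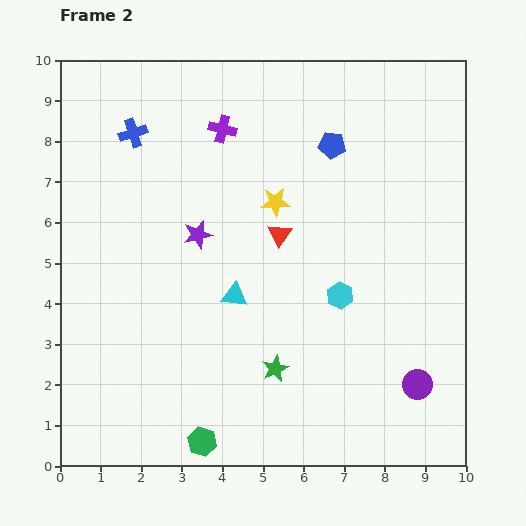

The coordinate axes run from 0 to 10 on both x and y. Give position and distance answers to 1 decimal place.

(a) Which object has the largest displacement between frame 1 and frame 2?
the blue pentagon

(moved 3.8; next 3.0)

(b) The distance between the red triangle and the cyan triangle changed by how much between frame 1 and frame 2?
-1.3

Distance in frame 1: 3.2. Distance in frame 2: 1.9.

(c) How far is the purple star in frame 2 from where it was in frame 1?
1.1

The purple star moved from (2.4, 5.3) to (3.4, 5.7), a distance of √(1.0² + 0.4²) ≈ 1.1.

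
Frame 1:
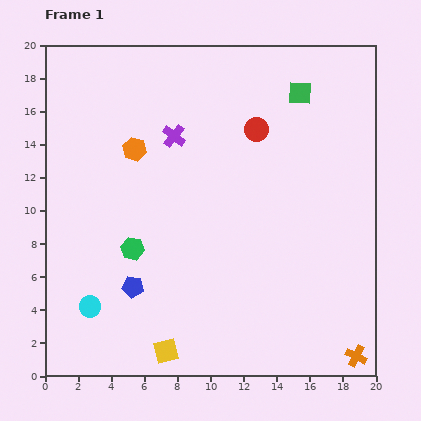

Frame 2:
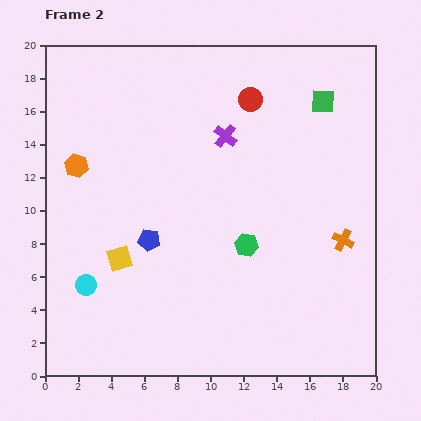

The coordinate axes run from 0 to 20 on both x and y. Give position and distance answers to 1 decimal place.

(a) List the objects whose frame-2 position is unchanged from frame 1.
none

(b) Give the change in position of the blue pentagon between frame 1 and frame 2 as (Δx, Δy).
(1.0, 2.8)

The blue pentagon was at (5.3, 5.4) in frame 1 and (6.3, 8.2) in frame 2.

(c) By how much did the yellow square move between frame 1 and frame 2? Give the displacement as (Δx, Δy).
(-2.8, 5.6)

The yellow square was at (7.3, 1.5) in frame 1 and (4.5, 7.1) in frame 2.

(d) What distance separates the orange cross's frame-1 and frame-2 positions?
7.0

The orange cross moved from (18.8, 1.2) to (18.0, 8.2), a distance of √(0.8² + 7.0²) ≈ 7.0.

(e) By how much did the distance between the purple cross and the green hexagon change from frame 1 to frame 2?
-0.5

Distance in frame 1: 7.2. Distance in frame 2: 6.7.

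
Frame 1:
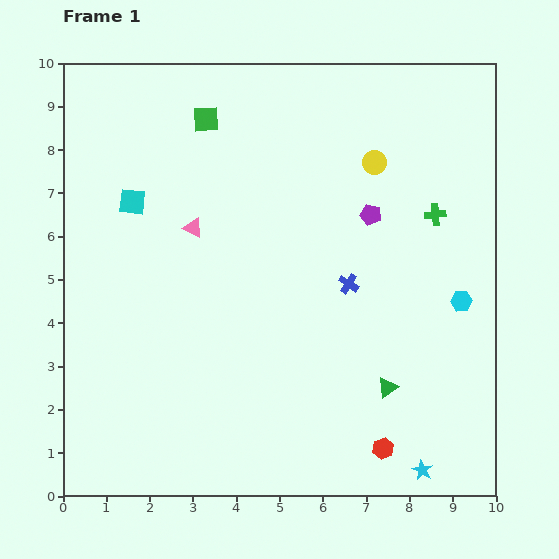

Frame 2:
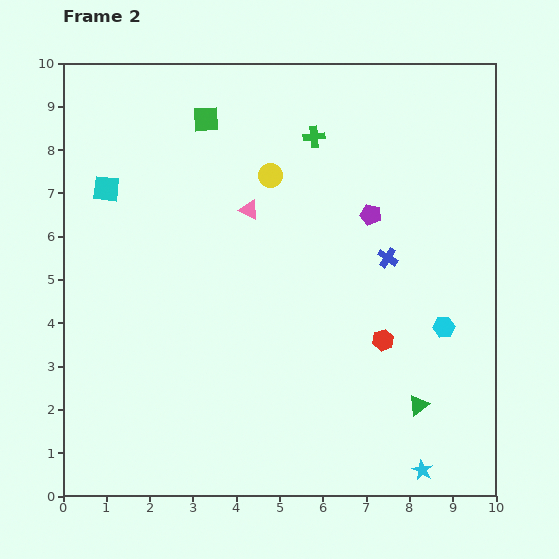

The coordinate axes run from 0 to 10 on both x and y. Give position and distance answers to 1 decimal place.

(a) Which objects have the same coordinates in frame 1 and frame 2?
the cyan star, the green square, the purple pentagon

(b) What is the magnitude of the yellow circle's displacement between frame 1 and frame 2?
2.4

The yellow circle moved from (7.2, 7.7) to (4.8, 7.4), a distance of √(2.4² + 0.3²) ≈ 2.4.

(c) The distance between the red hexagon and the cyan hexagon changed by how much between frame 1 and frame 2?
-2.4

Distance in frame 1: 3.8. Distance in frame 2: 1.4.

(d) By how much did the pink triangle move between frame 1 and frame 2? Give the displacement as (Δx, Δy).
(1.3, 0.4)

The pink triangle was at (3.0, 6.2) in frame 1 and (4.3, 6.6) in frame 2.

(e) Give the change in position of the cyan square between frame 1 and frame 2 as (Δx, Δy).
(-0.6, 0.3)

The cyan square was at (1.6, 6.8) in frame 1 and (1.0, 7.1) in frame 2.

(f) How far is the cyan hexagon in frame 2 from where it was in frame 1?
0.7

The cyan hexagon moved from (9.2, 4.5) to (8.8, 3.9), a distance of √(0.4² + 0.6²) ≈ 0.7.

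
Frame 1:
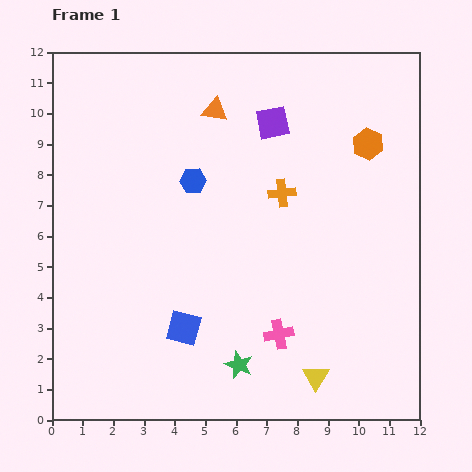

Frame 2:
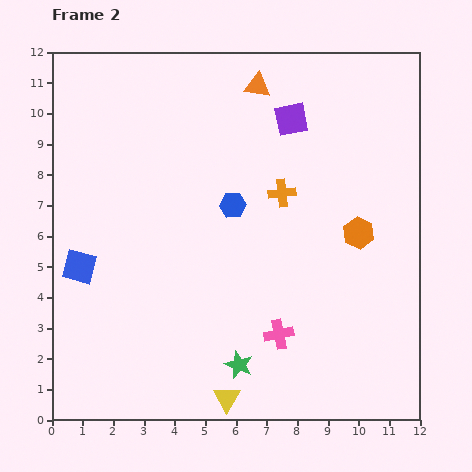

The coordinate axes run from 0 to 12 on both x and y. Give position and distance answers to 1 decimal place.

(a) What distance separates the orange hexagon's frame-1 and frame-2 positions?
2.9

The orange hexagon moved from (10.3, 9.0) to (10.0, 6.1), a distance of √(0.3² + 2.9²) ≈ 2.9.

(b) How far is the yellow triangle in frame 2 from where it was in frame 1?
3.0

The yellow triangle moved from (8.6, 1.4) to (5.7, 0.7), a distance of √(2.9² + 0.7²) ≈ 3.0.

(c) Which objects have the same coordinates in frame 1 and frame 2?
the green star, the pink cross, the orange cross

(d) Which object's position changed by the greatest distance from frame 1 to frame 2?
the blue square

(moved 3.9; next 3.0)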